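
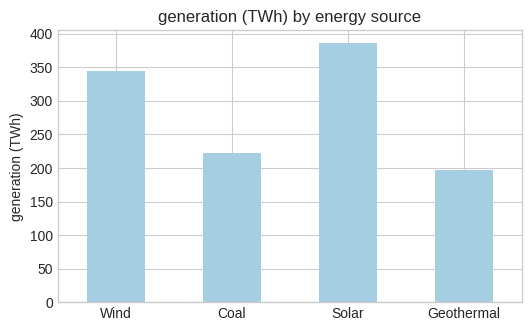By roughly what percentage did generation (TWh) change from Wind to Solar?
Wind ≈ 350, Solar ≈ 400; (400 − 350) / 350 ≈ +14.3%.

≈ +14.3%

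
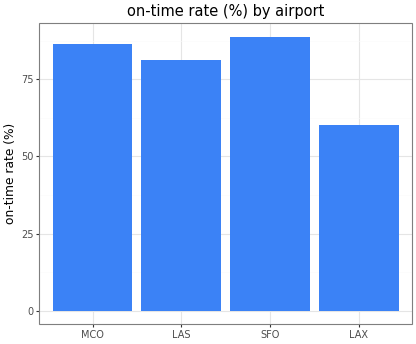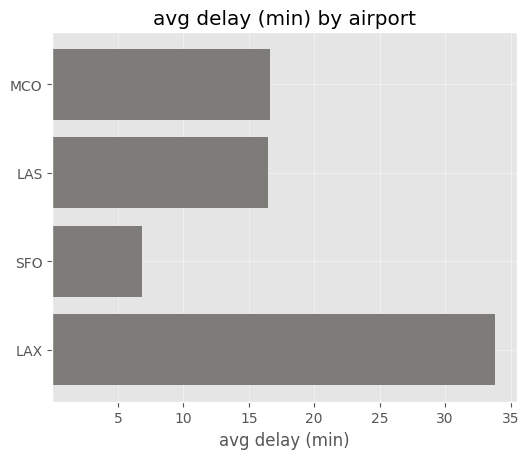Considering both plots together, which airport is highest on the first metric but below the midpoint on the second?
SFO

Chart 2 median avg delay (min) ≈ 15; below-median airports: LAS, SFO. Among those, SFO has the highest on-time rate (%) (≈ 90).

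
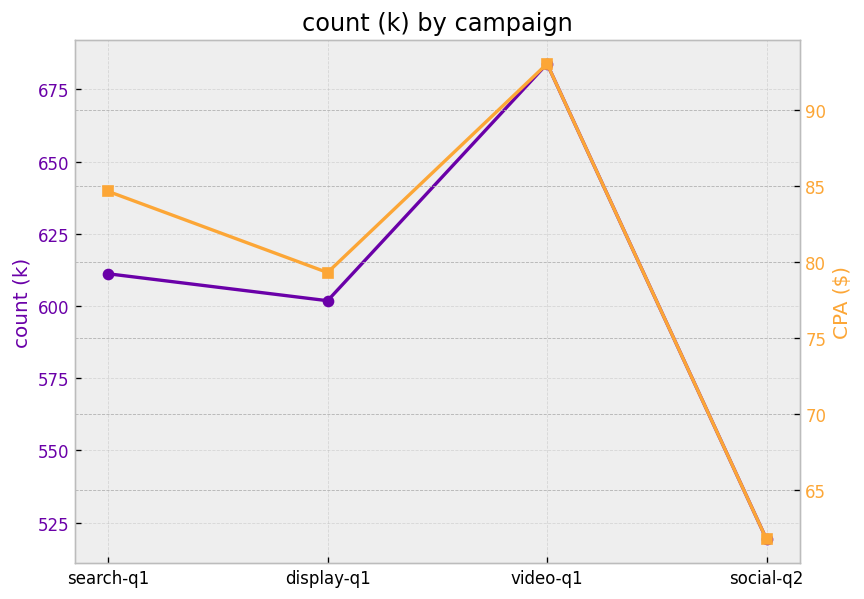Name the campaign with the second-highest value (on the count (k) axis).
search-q1

Top 3 (on the count (k) axis): video-q1 ≈ 680, search-q1 ≈ 620, display-q1 ≈ 600.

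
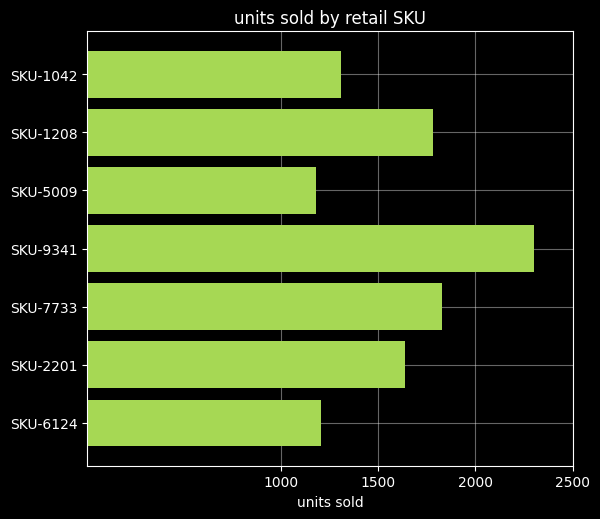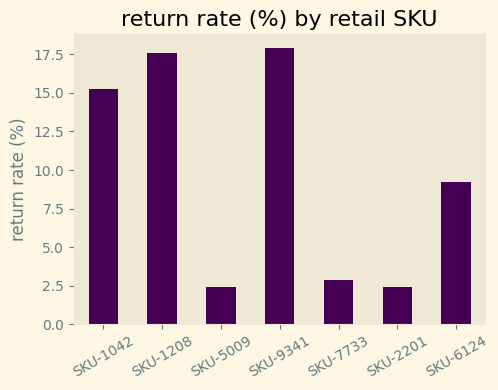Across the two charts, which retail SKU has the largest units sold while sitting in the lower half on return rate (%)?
Chart 2 median return rate (%) ≈ 10; below-median retail SKUs: SKU-5009, SKU-7733, SKU-2201. Among those, SKU-7733 has the highest units sold (≈ 2000).

SKU-7733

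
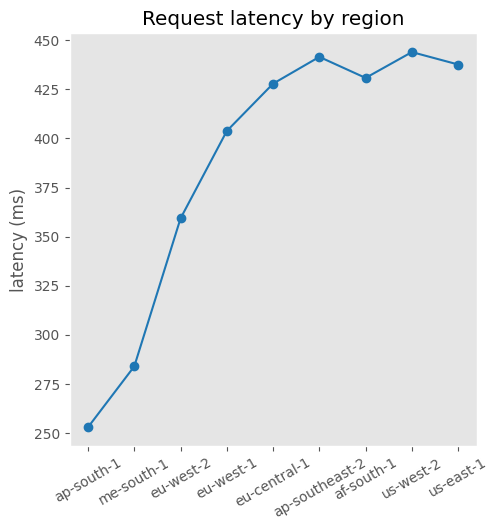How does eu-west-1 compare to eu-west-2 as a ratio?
≈ 1.11×

eu-west-1 ≈ 400, eu-west-2 ≈ 360; 400/360 ≈ 1.11.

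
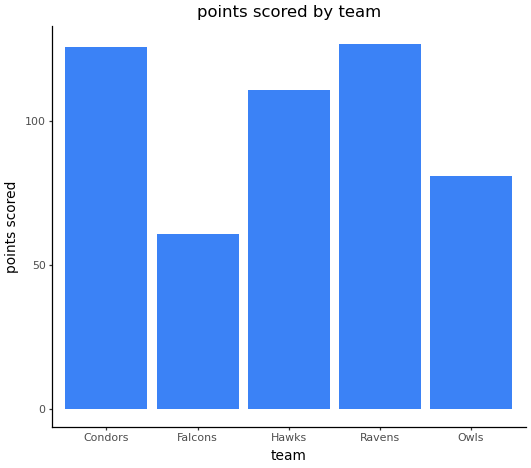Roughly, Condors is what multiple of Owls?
≈ 1.5×

Condors ≈ 120, Owls ≈ 80; 120/80 ≈ 1.5.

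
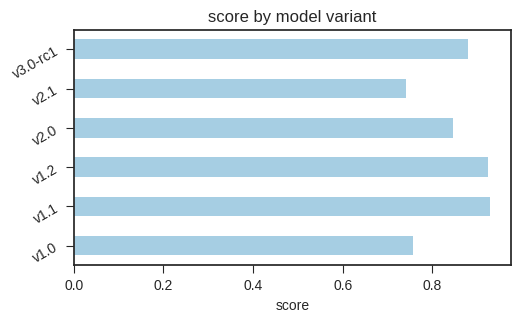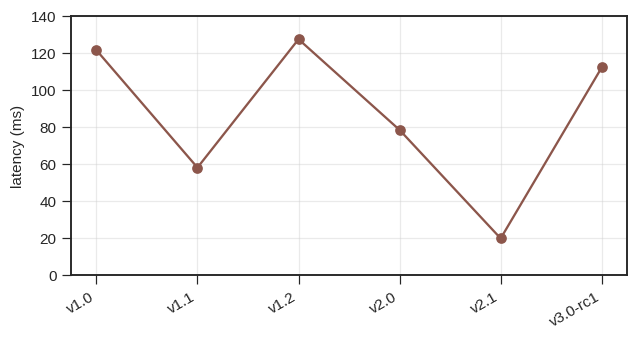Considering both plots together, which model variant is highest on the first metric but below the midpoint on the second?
Chart 2 median latency (ms) ≈ 100; below-median model variants: v1.1, v2.0, v2.1. Among those, v1.1 has the highest score (≈ 0.9).

v1.1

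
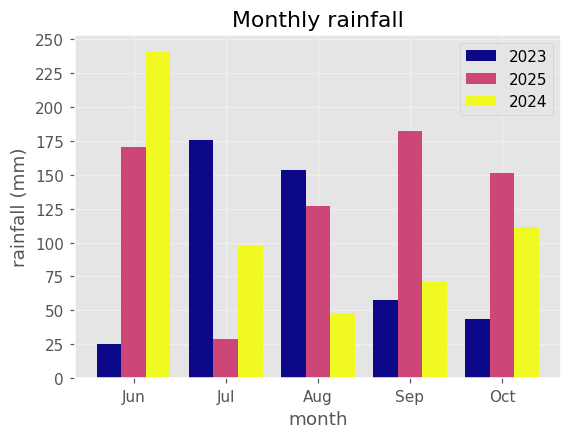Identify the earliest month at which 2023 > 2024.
Jul

Jun: 2023 ≈ 25 vs 2024 ≈ 250 (not yet); Jul: 2023 ≈ 175 vs 2024 ≈ 100 (first crossover).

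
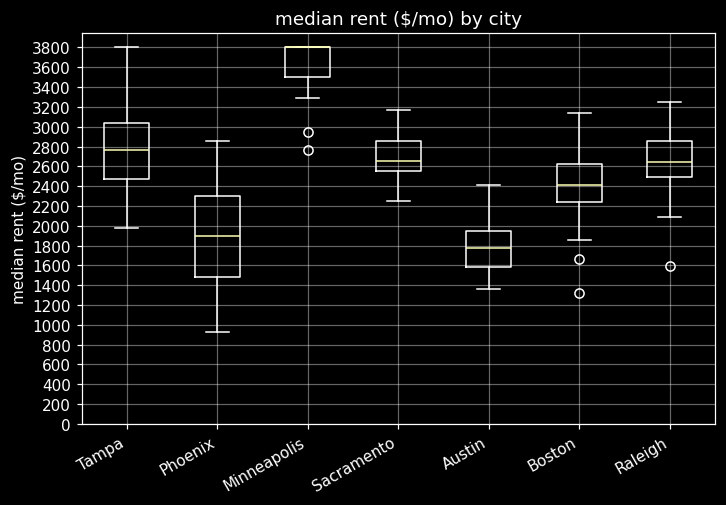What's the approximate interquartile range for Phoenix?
≈ 800

Q3 ≈ 2200, Q1 ≈ 1400; IQR ≈ 800.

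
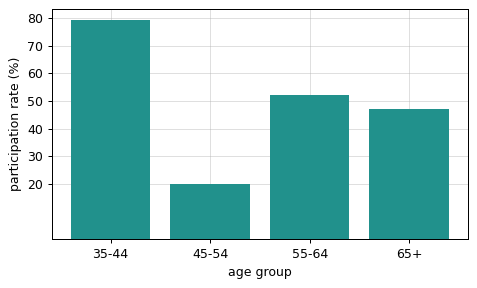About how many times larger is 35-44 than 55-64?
≈ 1.6×

35-44 ≈ 80, 55-64 ≈ 50; 80/50 ≈ 1.6.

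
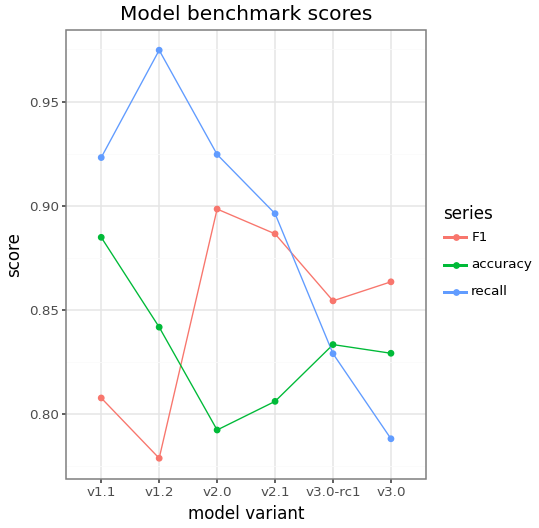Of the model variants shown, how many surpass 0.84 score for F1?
Above 0.84: v2.0, v2.1, v3.0-rc1, v3.0.

4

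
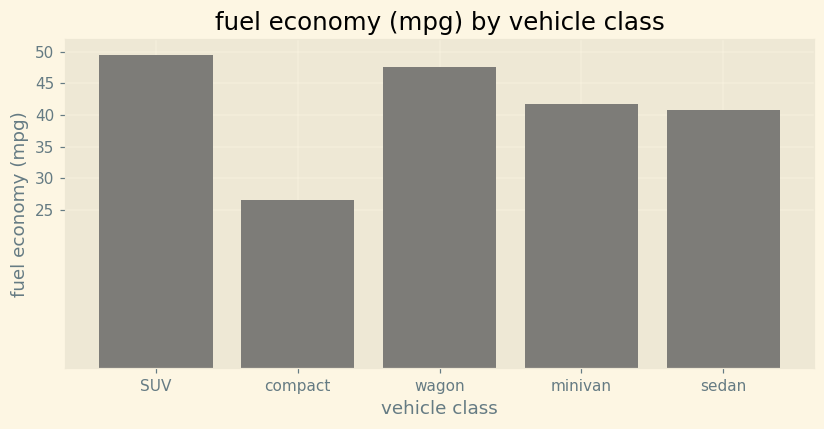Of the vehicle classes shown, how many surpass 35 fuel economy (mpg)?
4

Above 35: SUV, wagon, minivan, sedan.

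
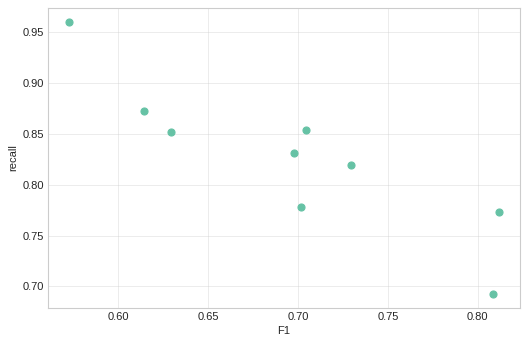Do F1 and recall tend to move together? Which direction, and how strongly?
Points are negatively correlated; strong (|r| ≈ 0.9).

negative, strong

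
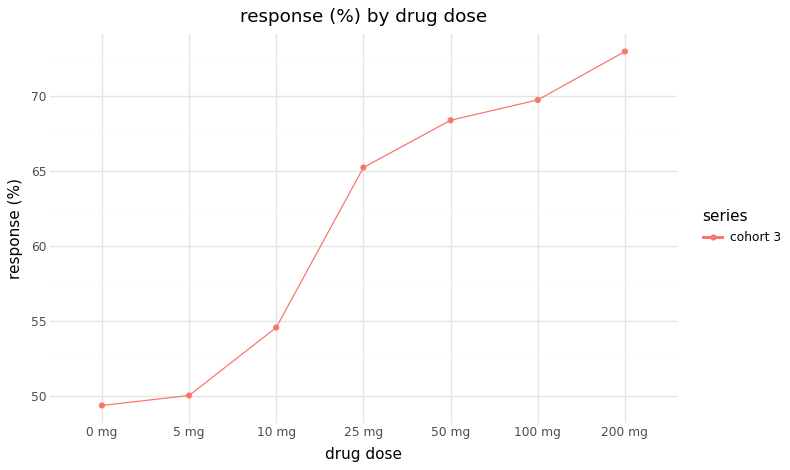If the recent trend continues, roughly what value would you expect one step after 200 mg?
Last three: 68, 70, 72 → slope ≈ 2/step → next ≈ 74.

≈ 74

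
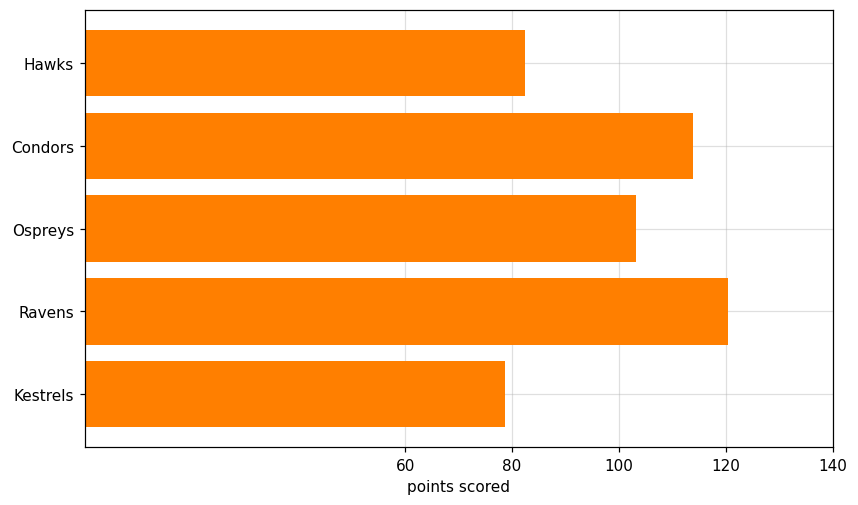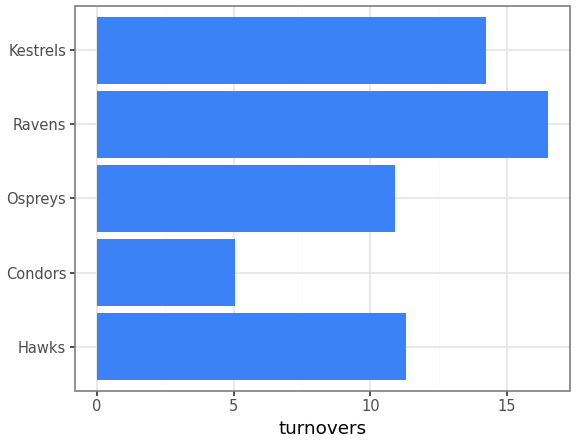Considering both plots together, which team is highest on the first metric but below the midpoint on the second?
Chart 2 median turnovers ≈ 12; below-median teams: Condors, Ospreys. Among those, Condors has the highest points scored (≈ 120).

Condors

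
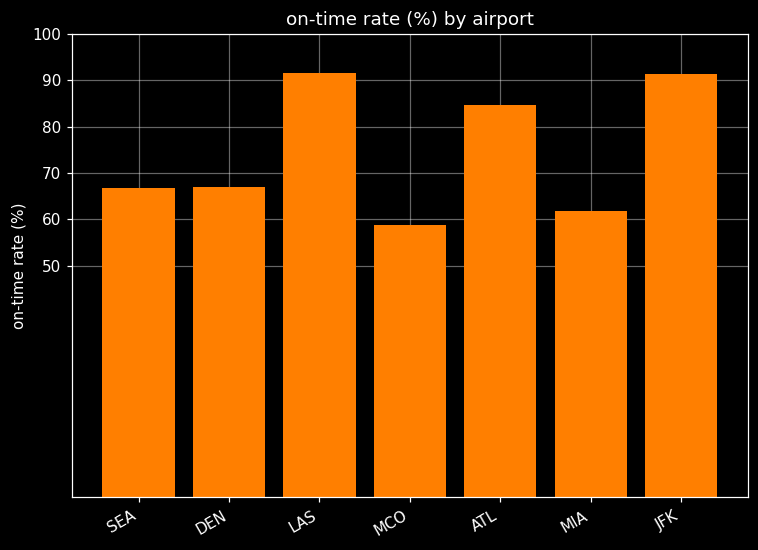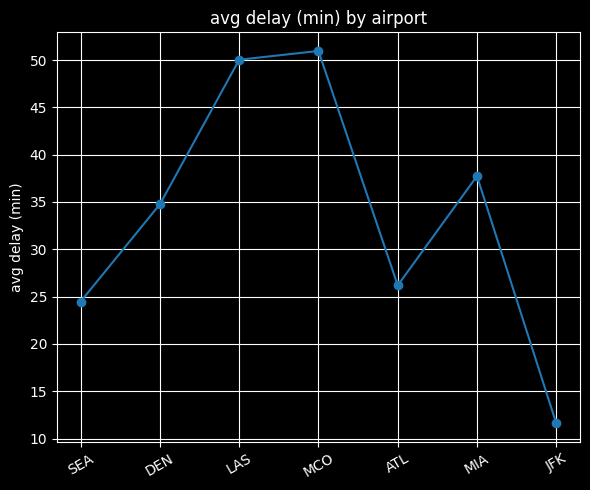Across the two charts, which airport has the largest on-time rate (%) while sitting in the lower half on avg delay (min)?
Chart 2 median avg delay (min) ≈ 35; below-median airports: SEA, ATL, JFK. Among those, JFK has the highest on-time rate (%) (≈ 90).

JFK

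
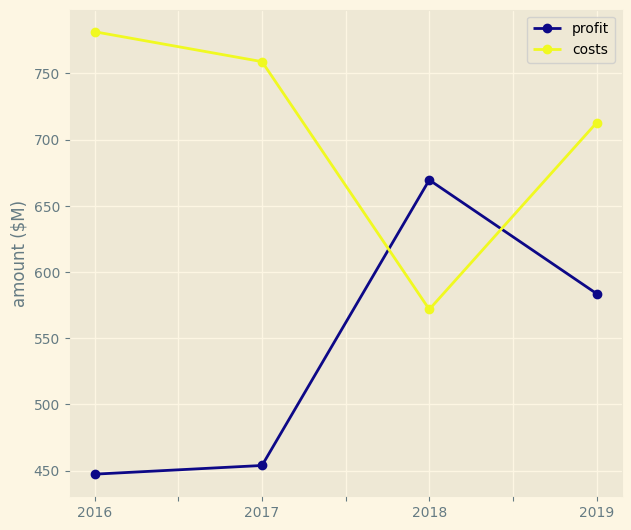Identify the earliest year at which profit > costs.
2017: profit ≈ 450 vs costs ≈ 750 (not yet); 2018: profit ≈ 650 vs costs ≈ 550 (first crossover).

2018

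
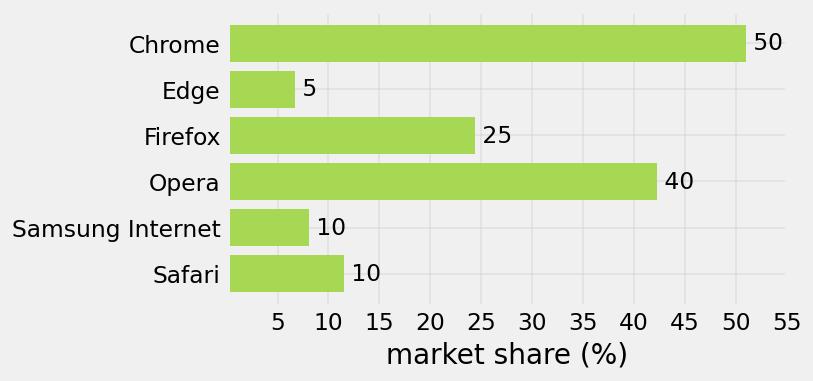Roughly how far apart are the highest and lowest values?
Max Chrome ≈ 50, min Edge ≈ 5; range ≈ 45.

≈ 45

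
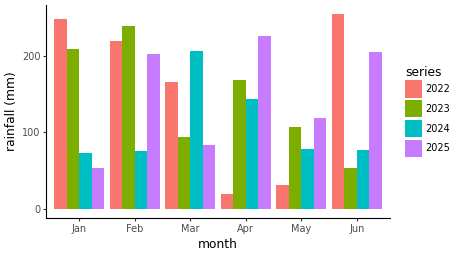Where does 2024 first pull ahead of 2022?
Mar

Feb: 2024 ≈ 75 vs 2022 ≈ 225 (not yet); Mar: 2024 ≈ 200 vs 2022 ≈ 175 (first crossover).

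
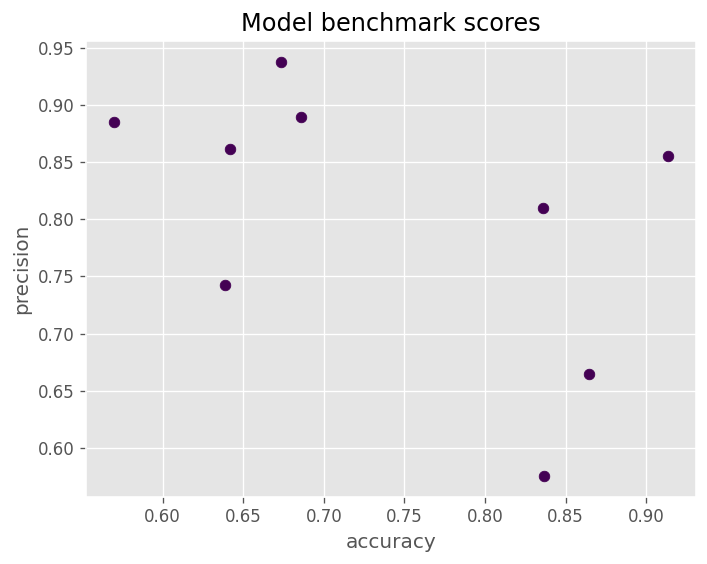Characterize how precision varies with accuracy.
negative, moderate

Points are negatively correlated; moderate (|r| ≈ 0.5).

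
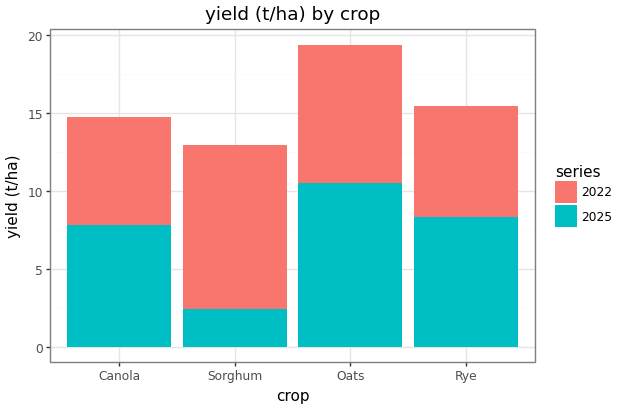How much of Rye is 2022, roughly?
≈ 8

2022 top ≈ 16, bottom ≈ 8; segment ≈ 8.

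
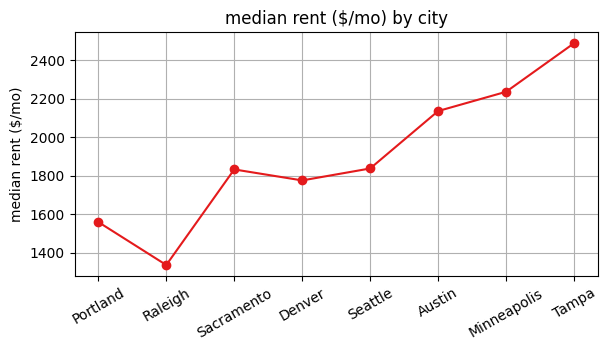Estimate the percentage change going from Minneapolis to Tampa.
Minneapolis ≈ 2200, Tampa ≈ 2500; (2500 − 2200) / 2200 ≈ +13.6%.

≈ +13.6%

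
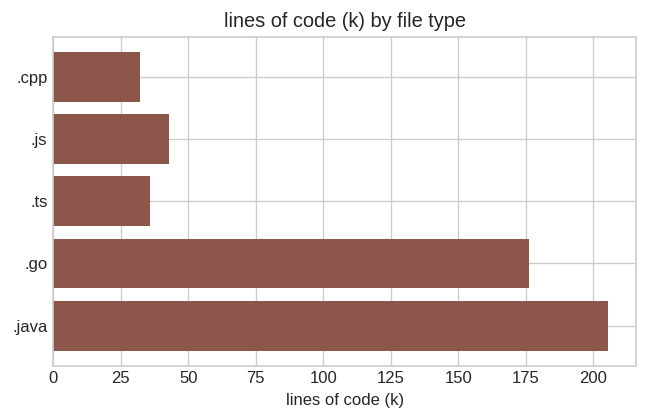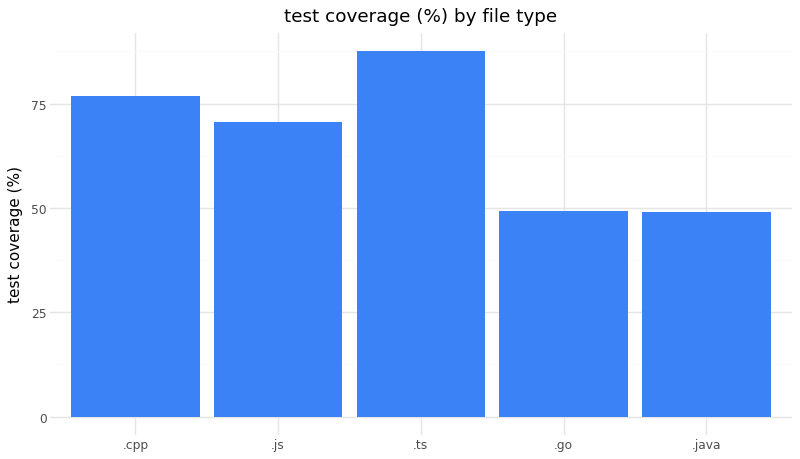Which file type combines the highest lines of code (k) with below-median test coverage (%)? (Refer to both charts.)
.java

Chart 2 median test coverage (%) ≈ 70; below-median file types: .go, .java. Among those, .java has the highest lines of code (k) (≈ 200).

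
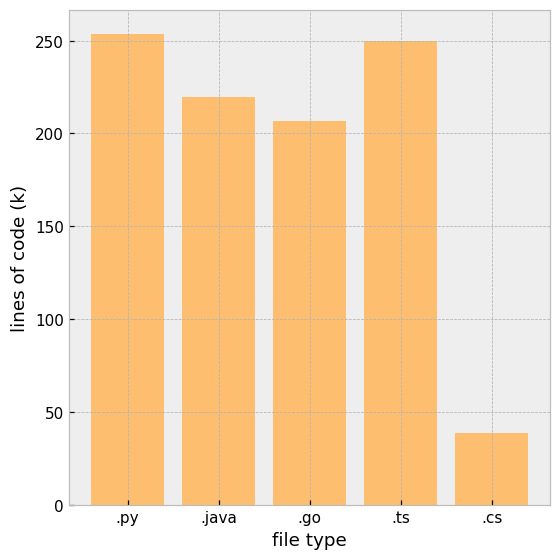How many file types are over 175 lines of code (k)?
Above 175: .py, .java, .go, .ts.

4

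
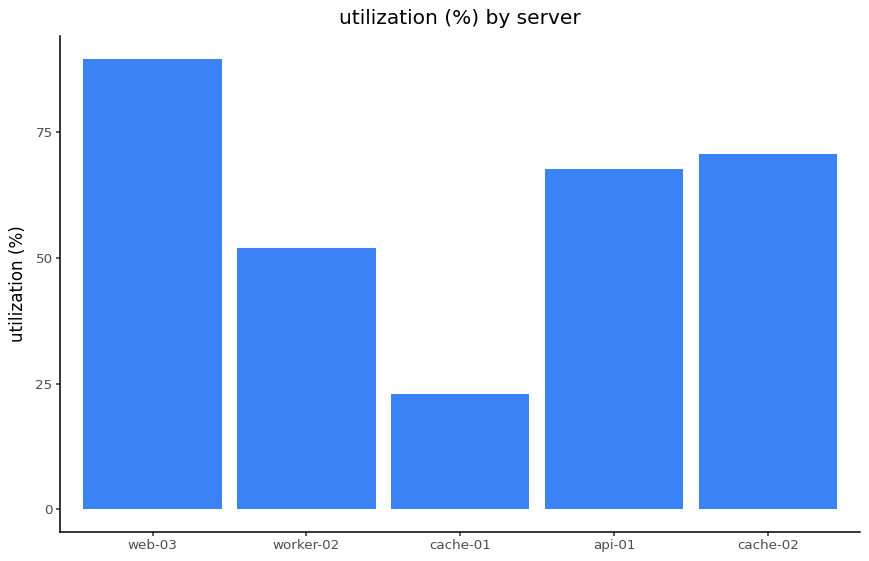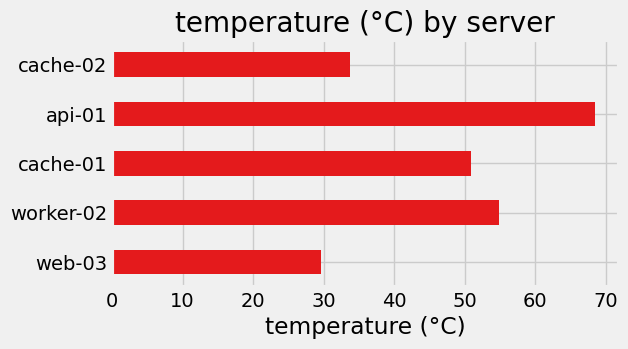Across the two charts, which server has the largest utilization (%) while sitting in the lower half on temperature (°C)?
web-03

Chart 2 median temperature (°C) ≈ 50; below-median servers: web-03, cache-02. Among those, web-03 has the highest utilization (%) (≈ 90).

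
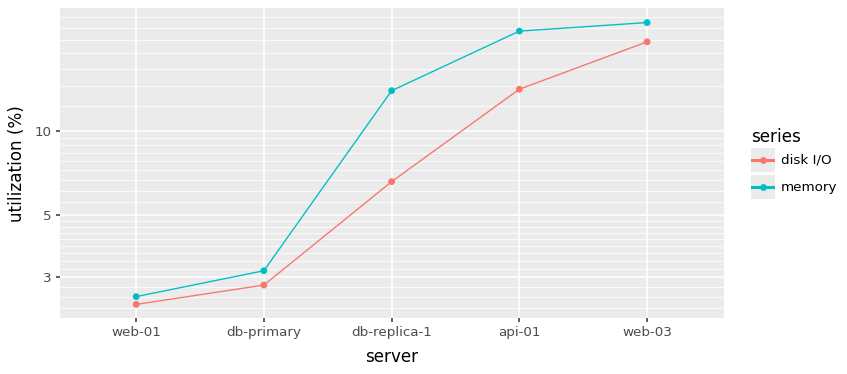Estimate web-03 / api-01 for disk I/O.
≈ 1.43×

web-03 ≈ 20, api-01 ≈ 14; 20/14 ≈ 1.43.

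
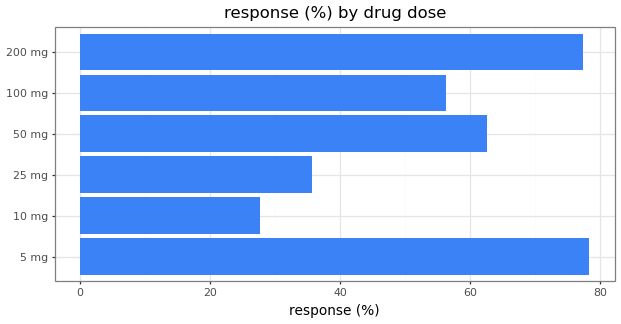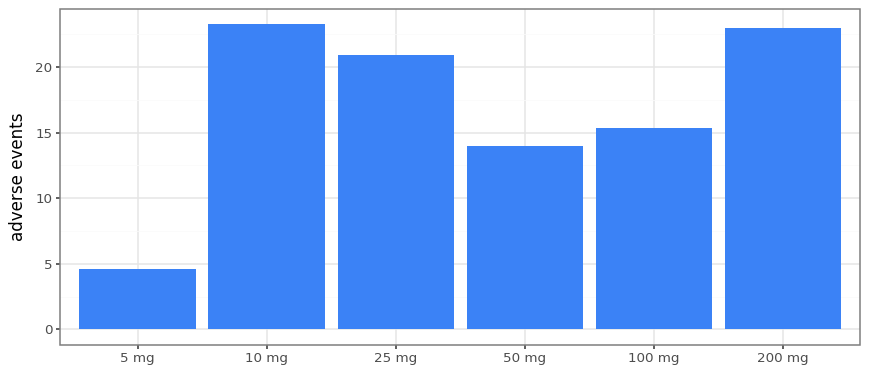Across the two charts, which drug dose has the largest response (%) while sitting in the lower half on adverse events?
Chart 2 median adverse events ≈ 20; below-median drug doses: 5 mg, 50 mg, 100 mg. Among those, 5 mg has the highest response (%) (≈ 80).

5 mg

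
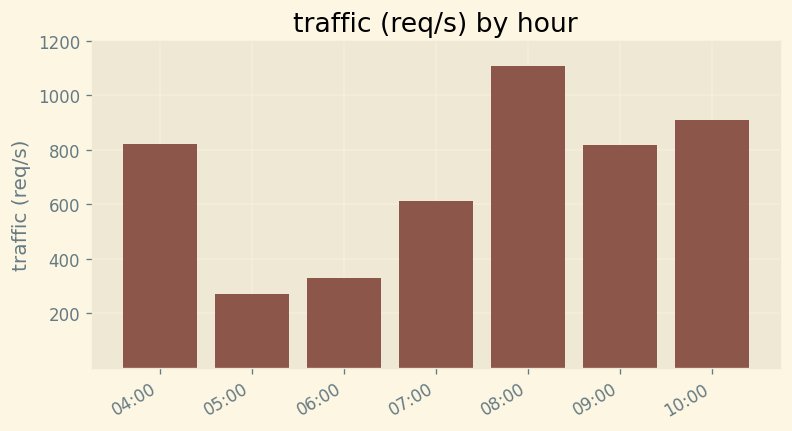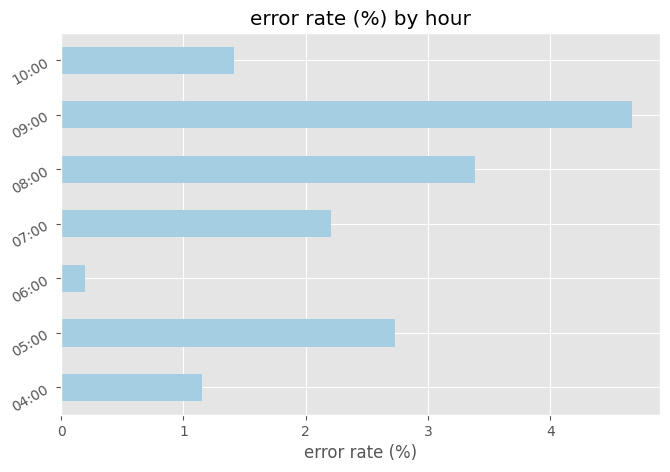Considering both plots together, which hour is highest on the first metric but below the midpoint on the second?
10:00

Chart 2 median error rate (%) ≈ 2; below-median hours: 04:00, 06:00, 10:00. Among those, 10:00 has the highest traffic (req/s) (≈ 1000).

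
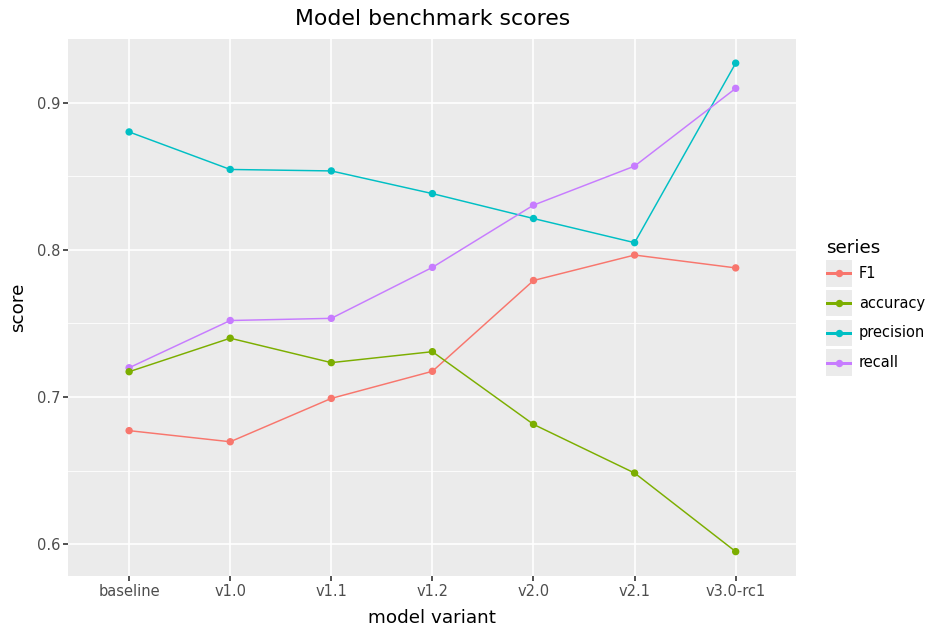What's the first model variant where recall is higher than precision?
v2.0

v1.2: recall ≈ 0.80 vs precision ≈ 0.85 (not yet); v2.0: recall ≈ 0.85 vs precision ≈ 0.80 (first crossover).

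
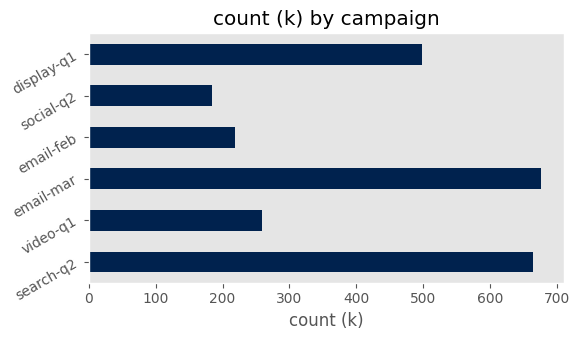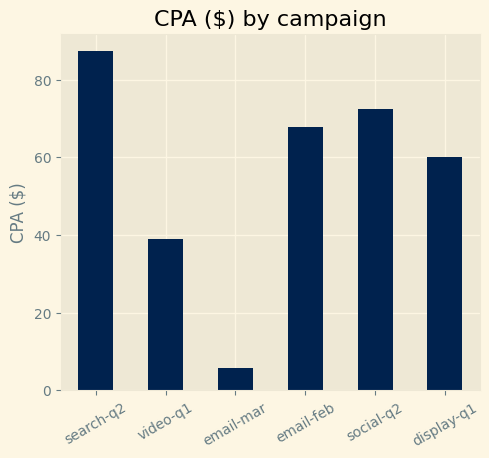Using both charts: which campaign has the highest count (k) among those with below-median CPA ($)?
Chart 2 median CPA ($) ≈ 60; below-median campaigns: video-q1, email-mar, display-q1. Among those, email-mar has the highest count (k) (≈ 700).

email-mar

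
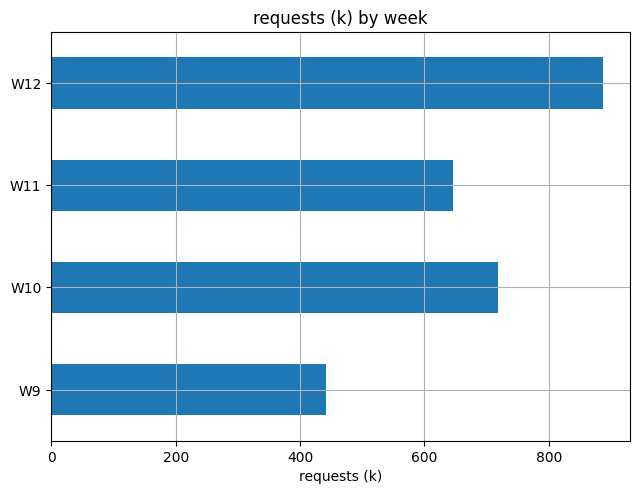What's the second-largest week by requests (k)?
W10

Top 3: W12 ≈ 900, W10 ≈ 700, W11 ≈ 600.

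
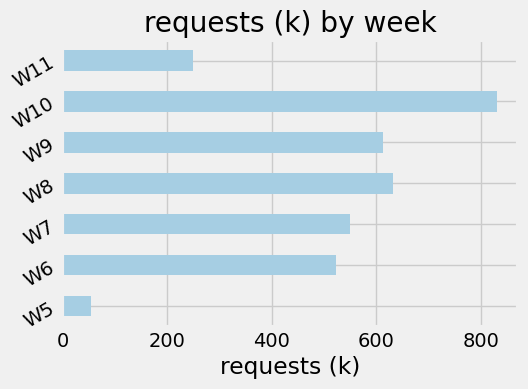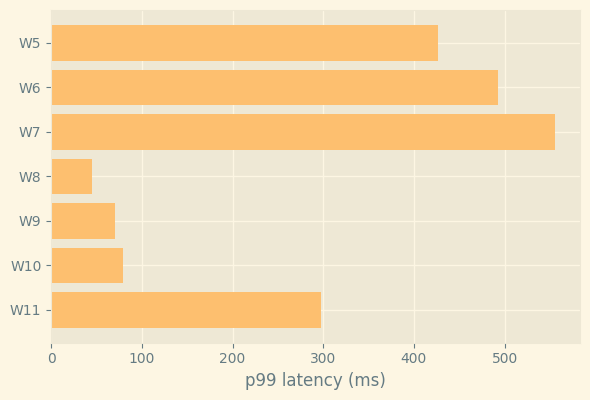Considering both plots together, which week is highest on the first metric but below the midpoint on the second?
W10

Chart 2 median p99 latency (ms) ≈ 300; below-median weeks: W8, W9, W10. Among those, W10 has the highest requests (k) (≈ 800).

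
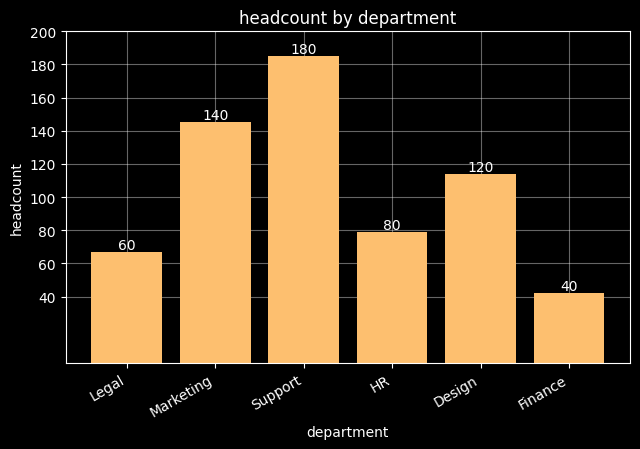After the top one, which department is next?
Marketing

Top 3: Support ≈ 180, Marketing ≈ 140, Design ≈ 120.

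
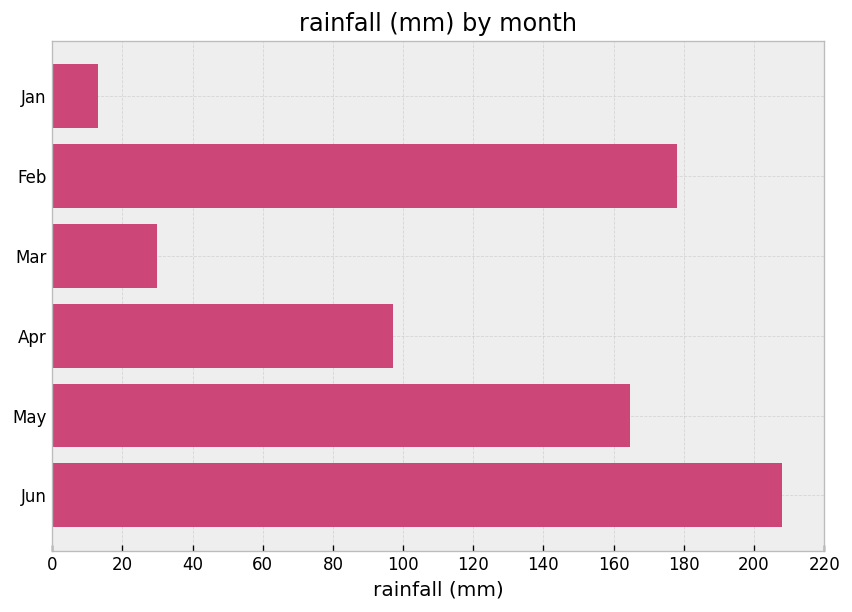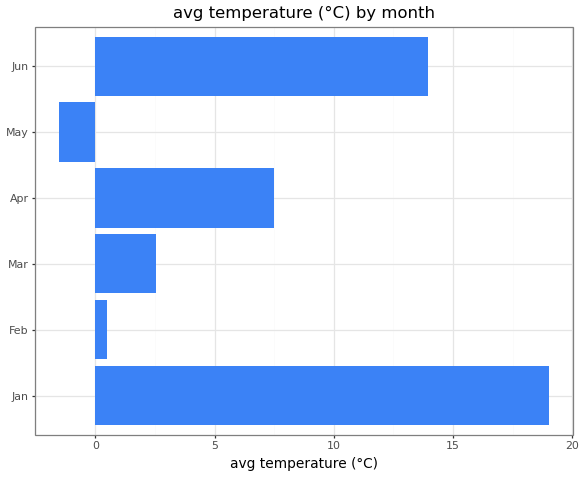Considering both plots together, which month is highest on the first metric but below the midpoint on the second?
Feb

Chart 2 median avg temperature (°C) ≈ 6; below-median months: Feb, Mar, May. Among those, Feb has the highest rainfall (mm) (≈ 180).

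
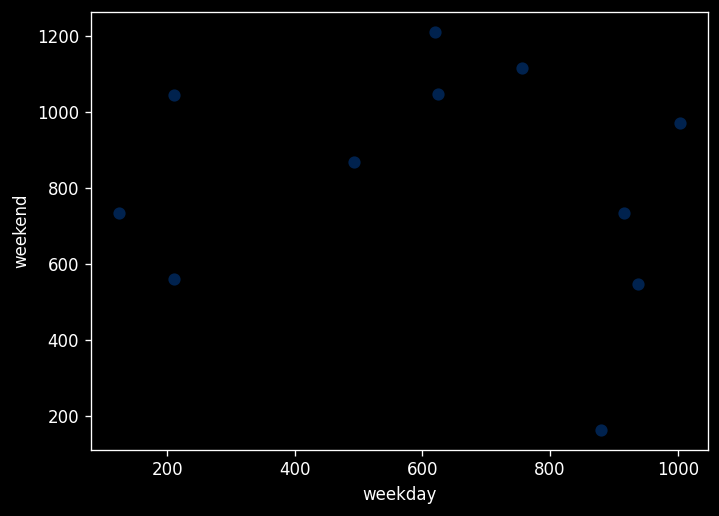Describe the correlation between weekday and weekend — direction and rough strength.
Points are roughly uncorrelated; weak (|r| ≈ 0.1).

no clear correlation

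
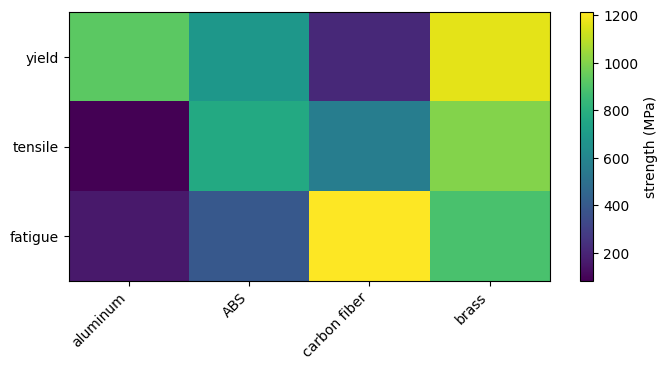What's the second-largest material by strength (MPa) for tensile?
ABS

Top 3 for tensile: brass ≈ 1000, ABS ≈ 800, carbon fiber ≈ 600.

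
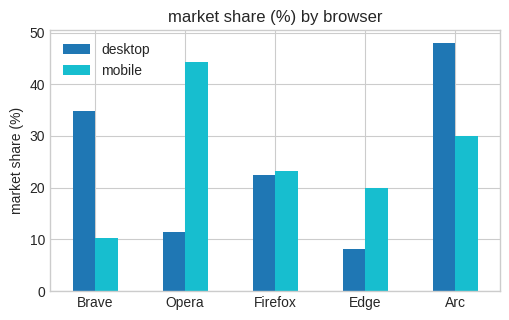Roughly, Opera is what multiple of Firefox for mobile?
Opera ≈ 45, Firefox ≈ 25; 45/25 ≈ 1.8.

≈ 1.8×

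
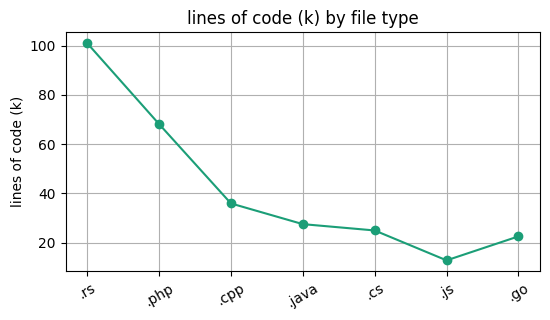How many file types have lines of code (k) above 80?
1

Above 80: .rs.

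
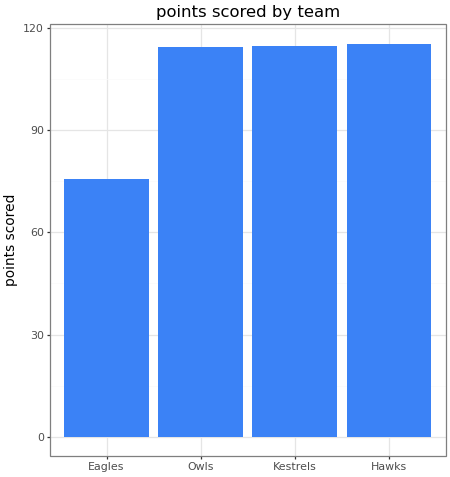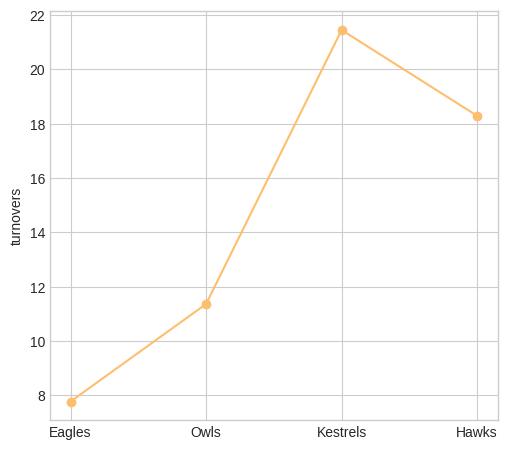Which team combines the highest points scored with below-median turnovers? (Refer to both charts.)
Chart 2 median turnovers ≈ 14; below-median teams: Eagles, Owls. Among those, Owls has the highest points scored (≈ 120).

Owls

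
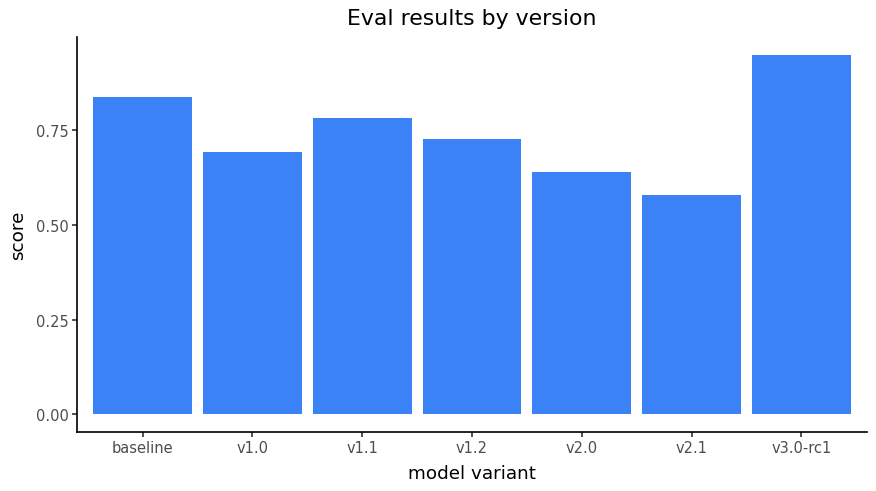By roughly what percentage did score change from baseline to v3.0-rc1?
≈ +12.5%

baseline ≈ 0.8, v3.0-rc1 ≈ 0.9; (0.9 − 0.8) / 0.8 ≈ +12.5%.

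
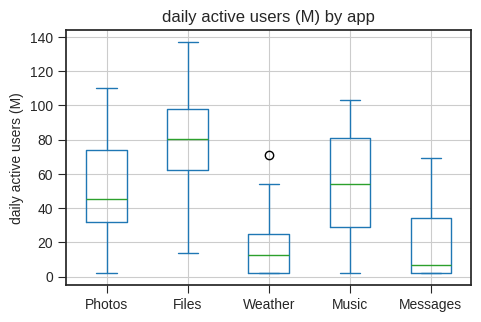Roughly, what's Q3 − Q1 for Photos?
Q3 ≈ 70, Q1 ≈ 30; IQR ≈ 40.

≈ 40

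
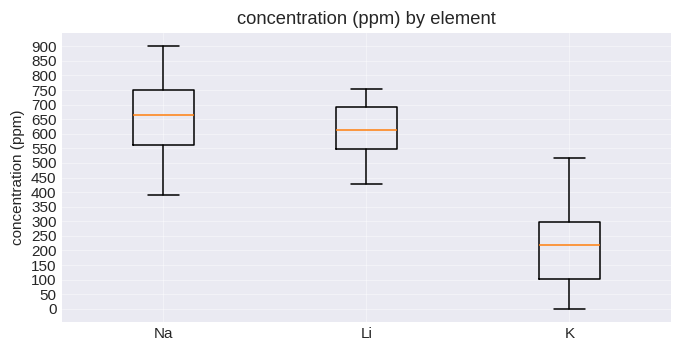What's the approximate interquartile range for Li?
≈ 150

Q3 ≈ 700, Q1 ≈ 550; IQR ≈ 150.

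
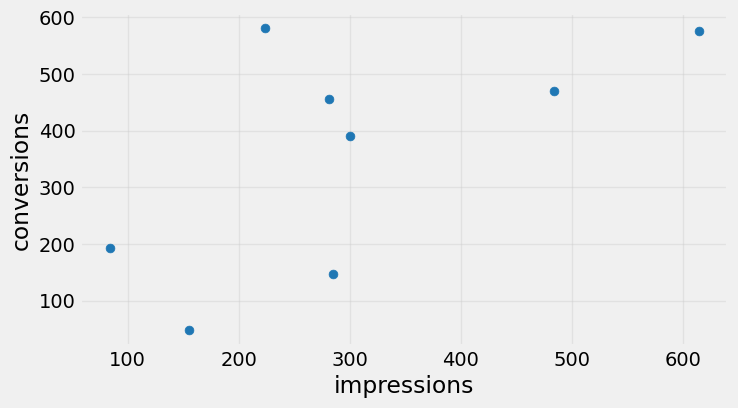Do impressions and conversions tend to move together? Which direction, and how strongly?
positive, moderate

Points are positively correlated; moderate (|r| ≈ 0.6).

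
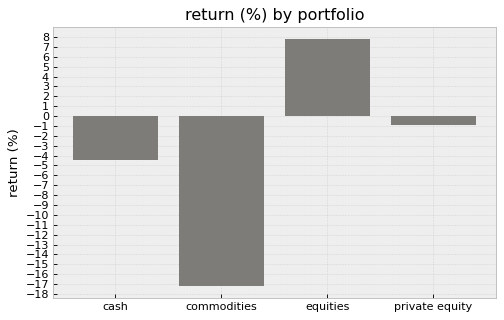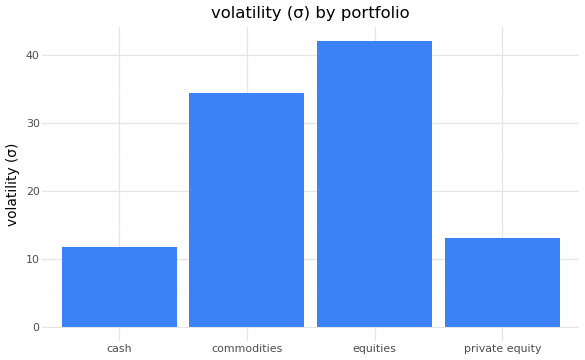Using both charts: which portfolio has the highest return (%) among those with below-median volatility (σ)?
private equity

Chart 2 median volatility (σ) ≈ 25; below-median portfolios: cash, private equity. Among those, private equity has the highest return (%) (≈ -1).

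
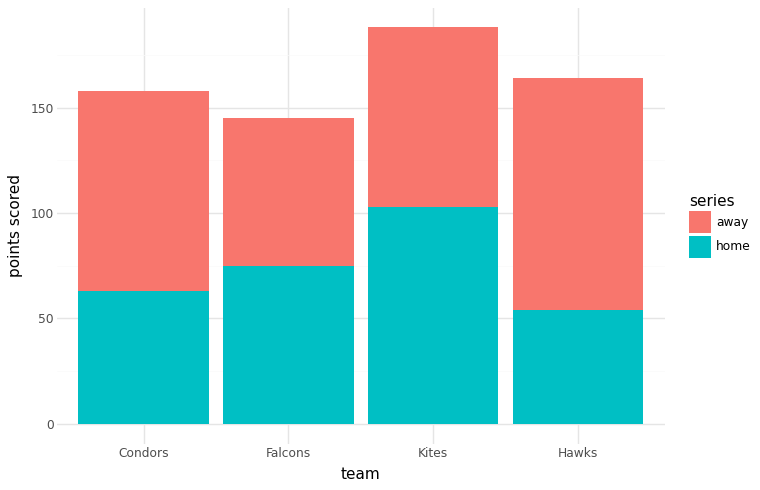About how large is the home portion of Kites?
≈ 100

home top ≈ 100, bottom ≈ 0; segment ≈ 100.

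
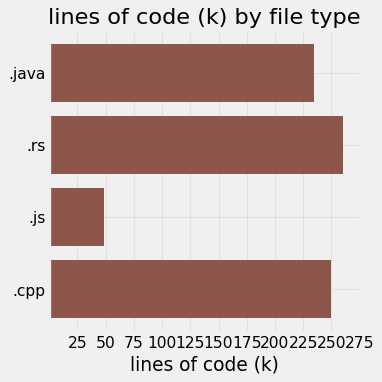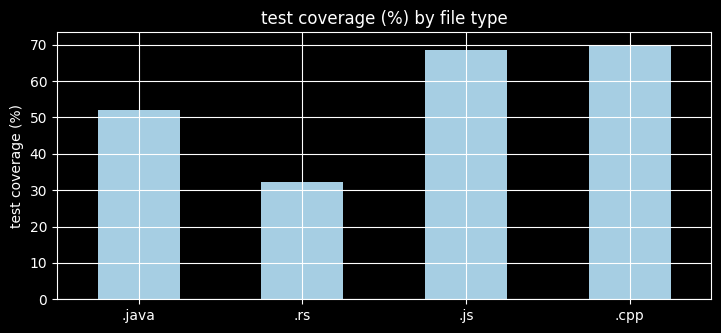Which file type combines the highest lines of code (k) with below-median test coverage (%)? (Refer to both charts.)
Chart 2 median test coverage (%) ≈ 60; below-median file types: .java, .rs. Among those, .rs has the highest lines of code (k) (≈ 250).

.rs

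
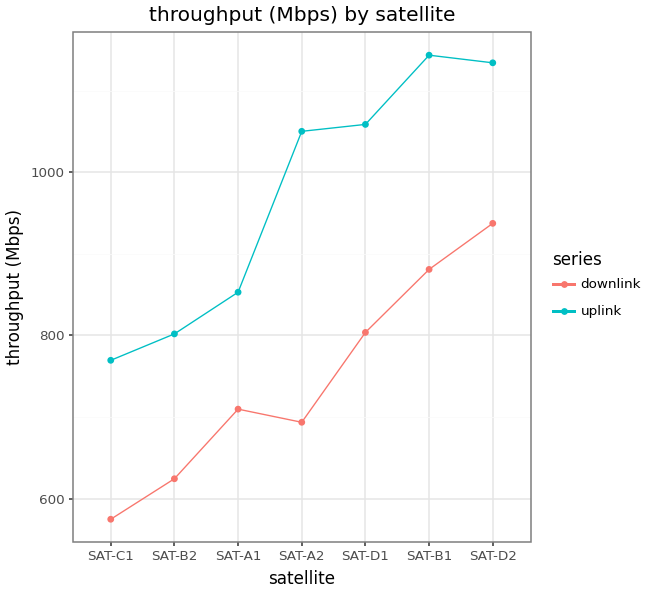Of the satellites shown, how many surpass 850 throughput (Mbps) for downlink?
2

Above 850: SAT-B1, SAT-D2.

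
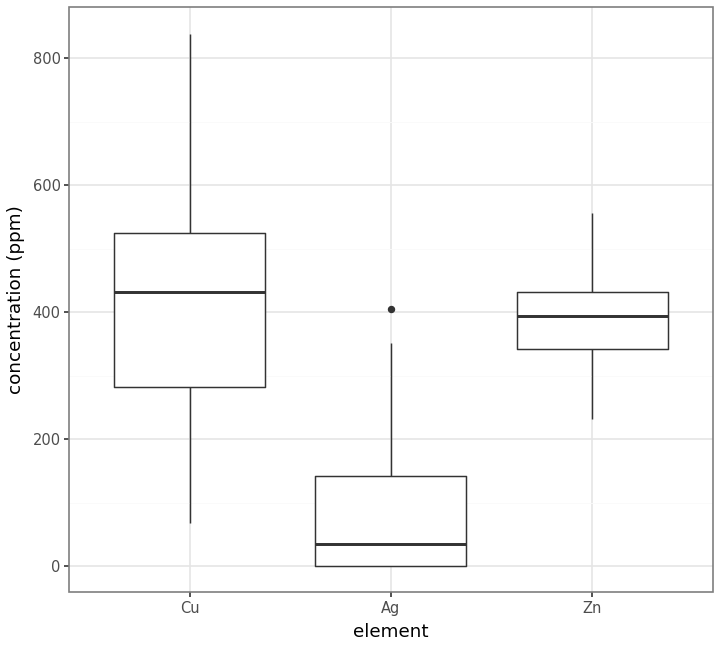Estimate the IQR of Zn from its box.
Q3 ≈ 450, Q1 ≈ 350; IQR ≈ 100.

≈ 100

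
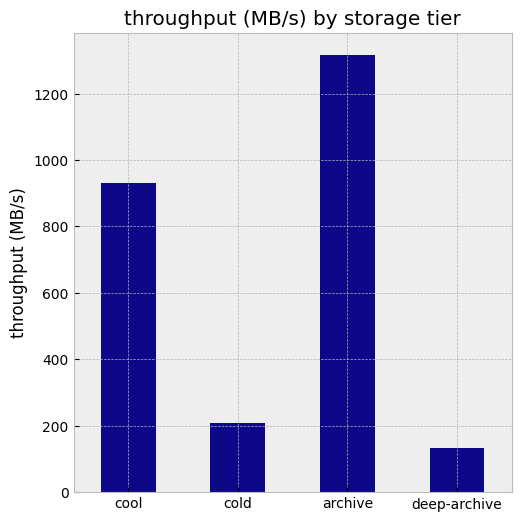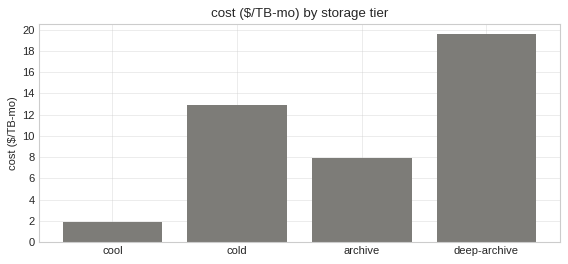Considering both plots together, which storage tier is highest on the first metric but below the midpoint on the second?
Chart 2 median cost ($/TB-mo) ≈ 10; below-median storage tiers: cool, archive. Among those, archive has the highest throughput (MB/s) (≈ 1400).

archive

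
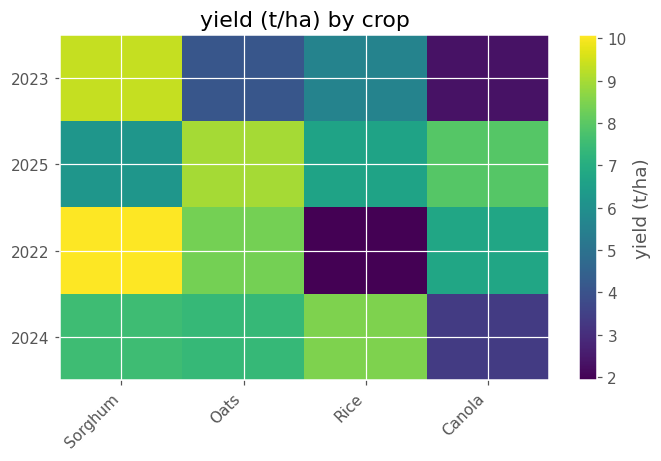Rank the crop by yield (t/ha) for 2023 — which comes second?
Rice

Top 3 for 2023: Sorghum ≈ 9, Rice ≈ 6, Oats ≈ 4.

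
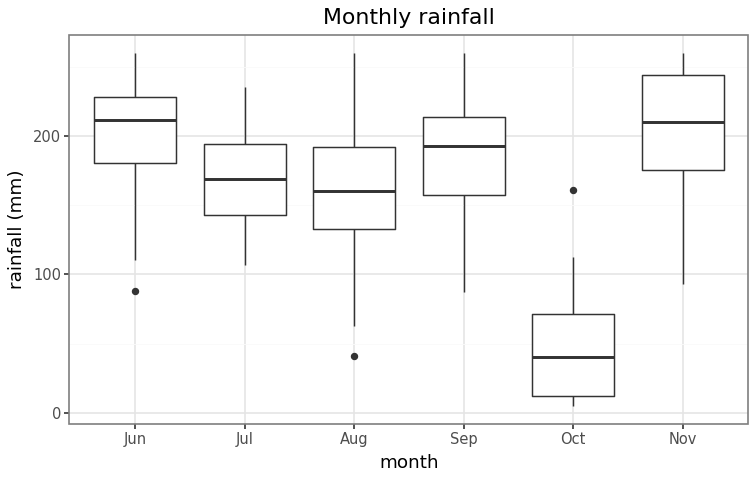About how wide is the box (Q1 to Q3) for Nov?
Q3 ≈ 240, Q1 ≈ 180; IQR ≈ 60.

≈ 60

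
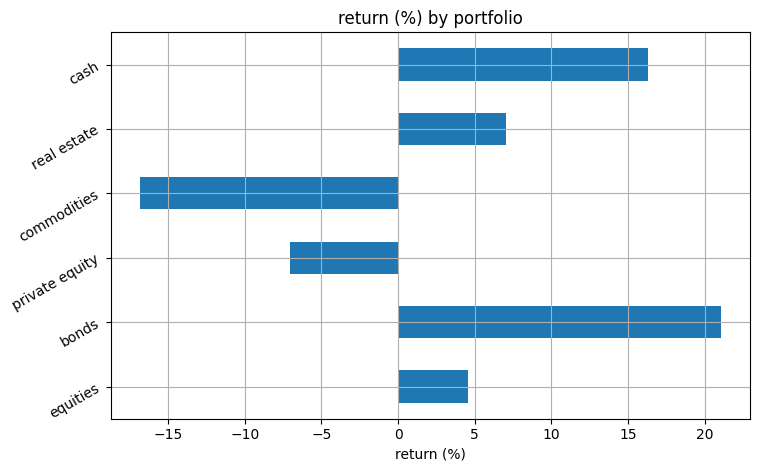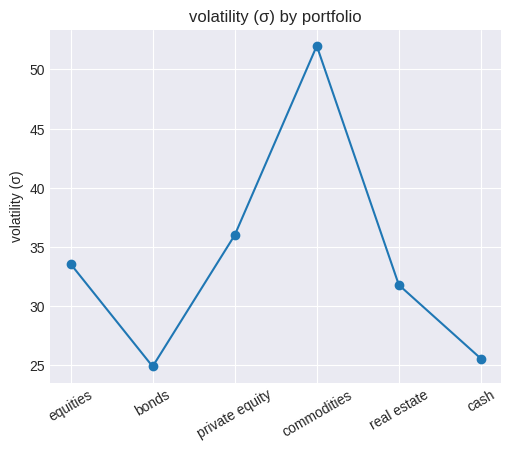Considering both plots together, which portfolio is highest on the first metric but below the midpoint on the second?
bonds

Chart 2 median volatility (σ) ≈ 35; below-median portfolios: bonds, real estate, cash. Among those, bonds has the highest return (%) (≈ 22).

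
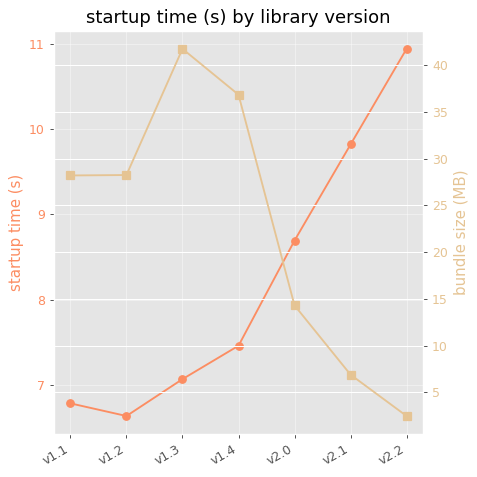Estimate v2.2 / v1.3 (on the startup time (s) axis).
v2.2 ≈ 11.0, v1.3 ≈ 7.0; 11.0/7.0 ≈ 1.57.

≈ 1.57×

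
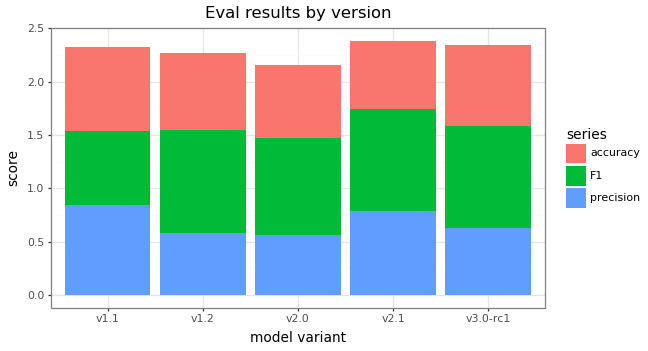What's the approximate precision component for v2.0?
precision top ≈ 0.6, bottom ≈ 0.0; segment ≈ 0.6.

≈ 0.6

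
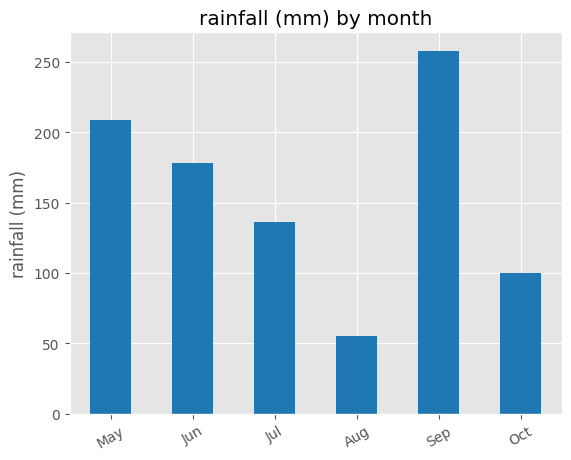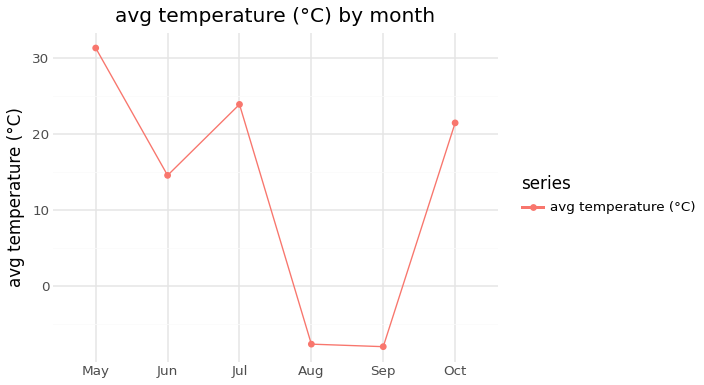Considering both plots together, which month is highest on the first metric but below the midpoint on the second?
Sep

Chart 2 median avg temperature (°C) ≈ 20; below-median months: Jun, Aug, Sep. Among those, Sep has the highest rainfall (mm) (≈ 250).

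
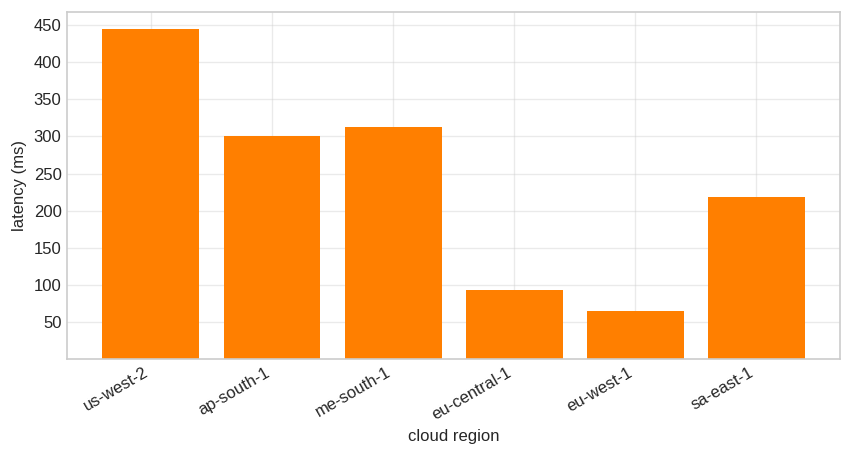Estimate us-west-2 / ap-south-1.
us-west-2 ≈ 450, ap-south-1 ≈ 300; 450/300 ≈ 1.5.

≈ 1.5×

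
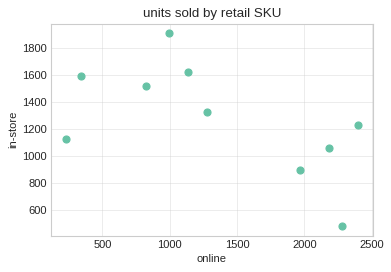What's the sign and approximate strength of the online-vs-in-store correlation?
negative, moderate

Points are negatively correlated; moderate (|r| ≈ 0.6).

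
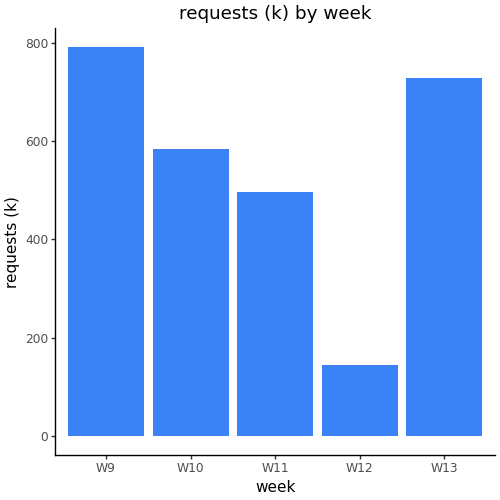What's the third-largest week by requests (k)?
Top 4: W9 ≈ 800, W13 ≈ 700, W10 ≈ 600, W11 ≈ 500.

W10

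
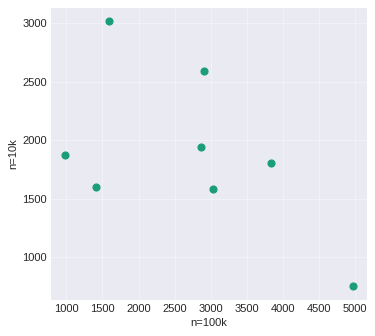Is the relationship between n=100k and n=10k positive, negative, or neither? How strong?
negative, moderate

Points are negatively correlated; moderate (|r| ≈ 0.5).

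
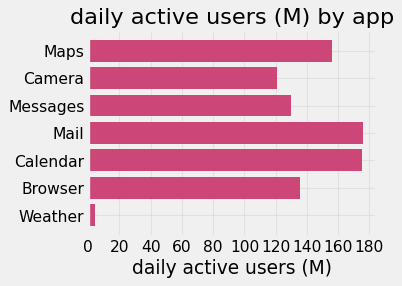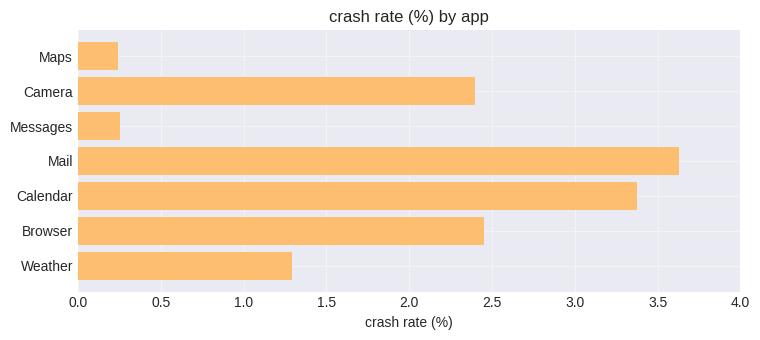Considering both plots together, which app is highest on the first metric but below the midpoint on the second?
Chart 2 median crash rate (%) ≈ 2.5; below-median apps: Maps, Messages, Weather. Among those, Maps has the highest daily active users (M) (≈ 160).

Maps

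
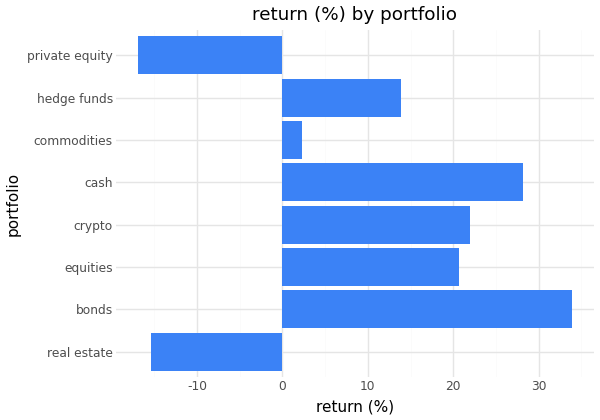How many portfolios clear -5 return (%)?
6

Above -5: bonds, equities, crypto, cash, commodities, hedge funds.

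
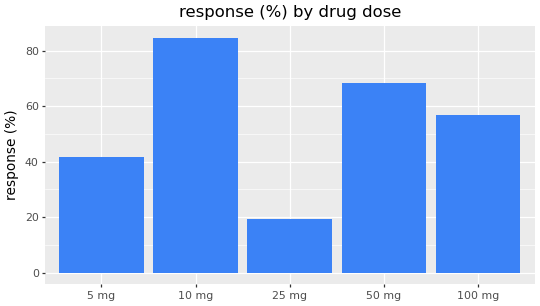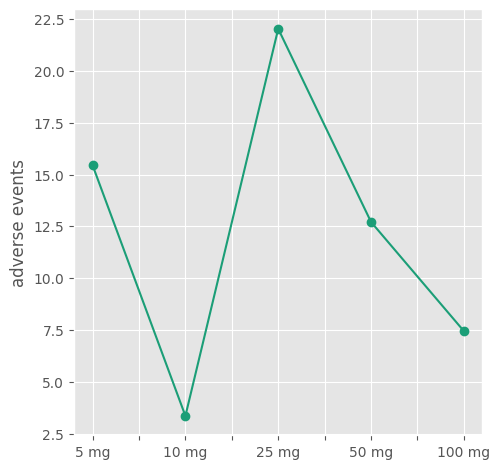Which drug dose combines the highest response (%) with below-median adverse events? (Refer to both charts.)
Chart 2 median adverse events ≈ 15; below-median drug doses: 10 mg, 100 mg. Among those, 10 mg has the highest response (%) (≈ 80).

10 mg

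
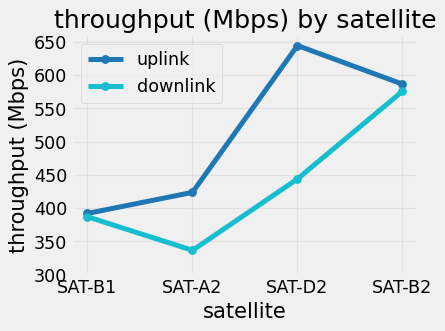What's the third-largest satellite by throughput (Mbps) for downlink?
SAT-B1

Top 4 for downlink: SAT-B2 ≈ 600, SAT-D2 ≈ 450, SAT-B1 ≈ 400, SAT-A2 ≈ 350.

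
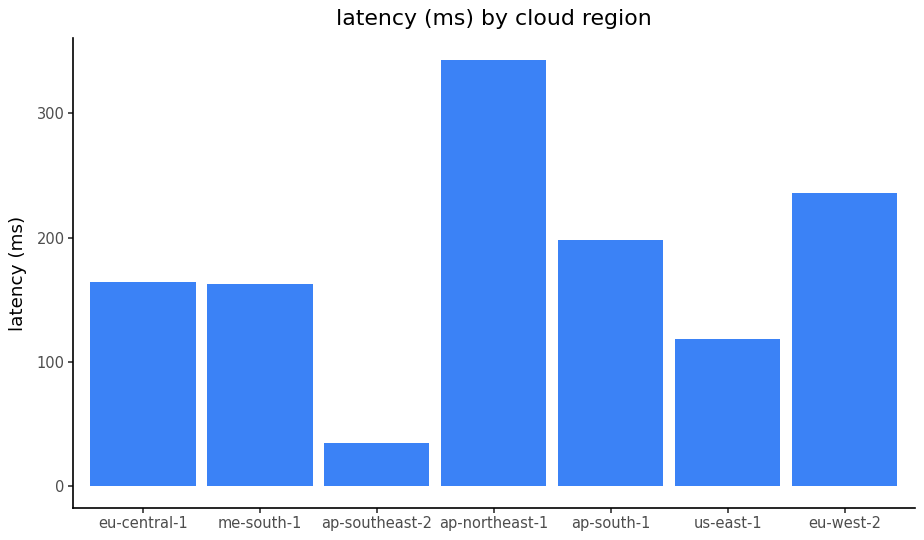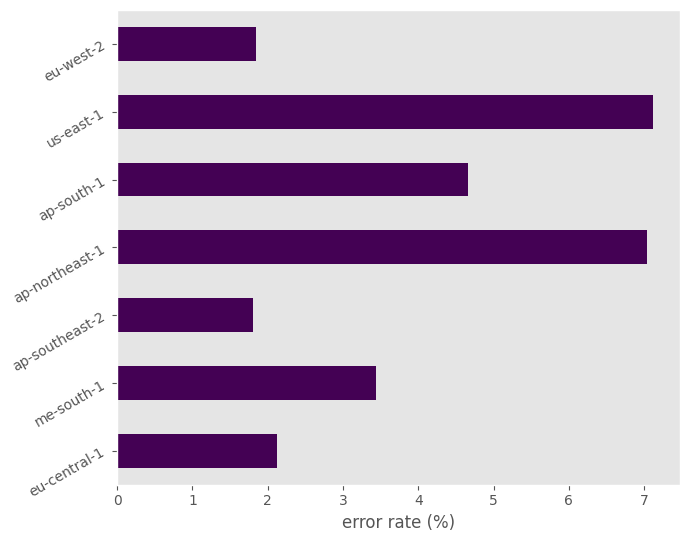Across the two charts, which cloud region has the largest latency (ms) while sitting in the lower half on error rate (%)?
Chart 2 median error rate (%) ≈ 3; below-median cloud regions: eu-central-1, ap-southeast-2, eu-west-2. Among those, eu-west-2 has the highest latency (ms) (≈ 250).

eu-west-2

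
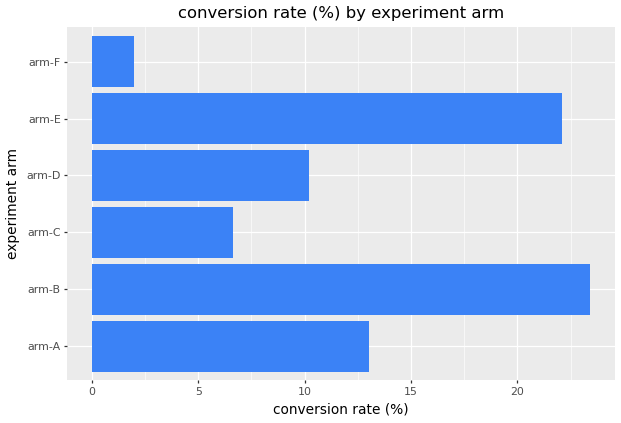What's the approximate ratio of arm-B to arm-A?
≈ 1.71×

arm-B ≈ 24, arm-A ≈ 14; 24/14 ≈ 1.71.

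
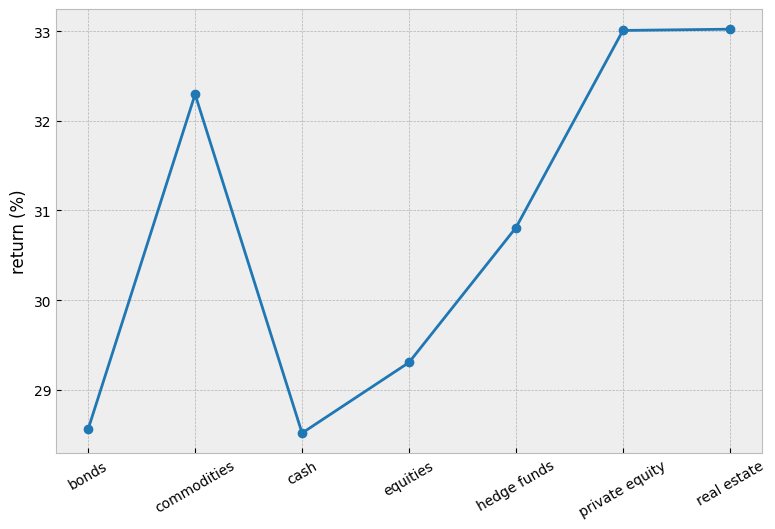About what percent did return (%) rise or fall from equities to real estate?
≈ +11.9%

equities ≈ 29.5, real estate ≈ 33.0; (33.0 − 29.5) / 29.5 ≈ +11.9%.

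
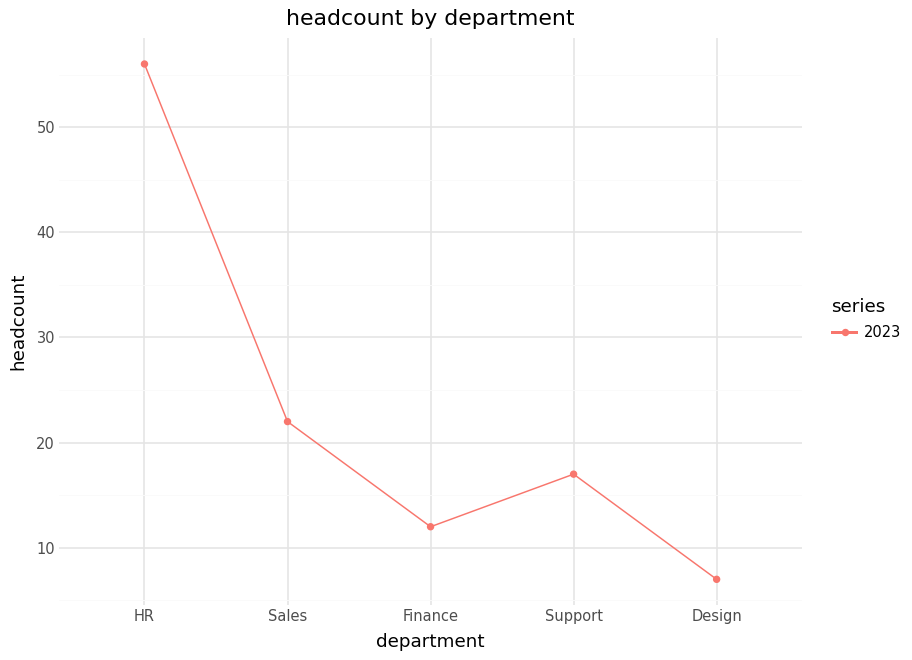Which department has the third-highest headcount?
Top 4: HR ≈ 55, Sales ≈ 20, Support ≈ 15, Finance ≈ 10.

Support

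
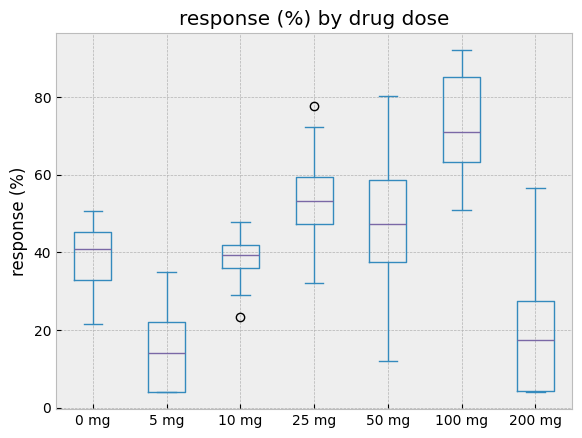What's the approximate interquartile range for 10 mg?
≈ 5

Q3 ≈ 40, Q1 ≈ 35; IQR ≈ 5.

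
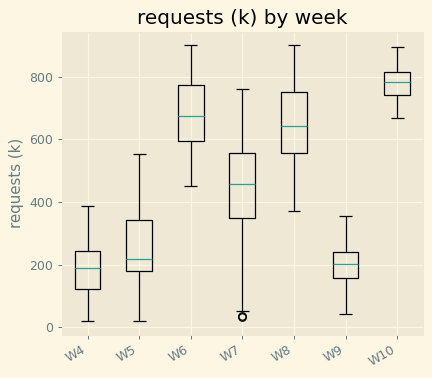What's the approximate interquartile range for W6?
Q3 ≈ 750, Q1 ≈ 600; IQR ≈ 150.

≈ 150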